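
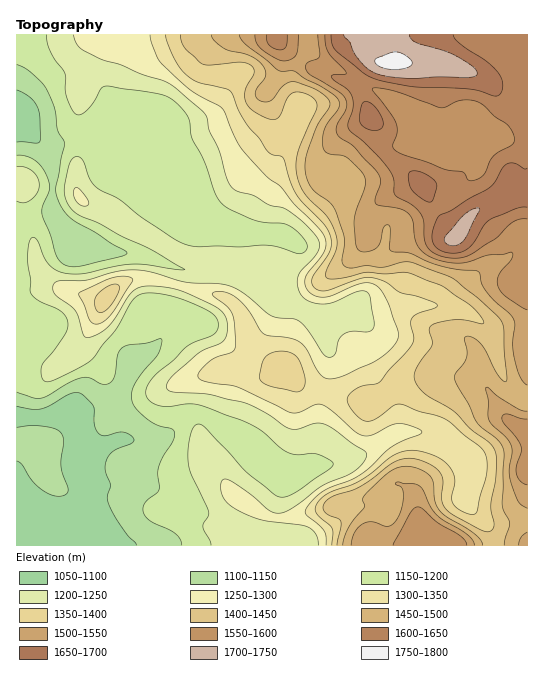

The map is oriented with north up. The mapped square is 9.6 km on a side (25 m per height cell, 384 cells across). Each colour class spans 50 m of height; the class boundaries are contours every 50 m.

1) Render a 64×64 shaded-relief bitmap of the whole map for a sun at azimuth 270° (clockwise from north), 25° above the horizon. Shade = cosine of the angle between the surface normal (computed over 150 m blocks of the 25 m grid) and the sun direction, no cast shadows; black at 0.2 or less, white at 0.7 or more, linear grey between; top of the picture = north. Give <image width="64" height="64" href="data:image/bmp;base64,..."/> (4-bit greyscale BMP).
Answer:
<image width="64" height="64" href="data:image/bmp;base64,Qk12CAAAAAAAAHYAAAAoAAAAQAAAAEAAAAABAAQAAAAAAAAIAAATCwAAEwsAABAAAAAAAAAAAAAAABEREQAiIiIAMzMzAERERABVVVUAZmZmAHd3dwCIiIgAmZmZAKqqqgC7u7sAzMzMAN3d3QDu7u4A////AIiId3d3d3d4iIiJmamXZlZmd5z//rl3iZiIh0EAFqu6iIh3d3d3eIiIiJmZmYdmZnd3nO//yXaKqYdkIAA4u6qIiHd3d3eJmYiIiZmId3d3d3icze7JZYvKhSAAA3q7qYiId3d3eJmZiIiIiIiIiHd4ibzKq7l2i9thAAA3q7uZiIh3dmeJmZmId3iJmZmHVWir3tl4mHebylAAA2m8y5iIiHdmZ4mZiIh3iJmqmHU0V5vf64eIiIq5QAAVes3LqYiIdmZniIiIiIiJmqqXQzRnis3bmZmZiZhAACV6zdy5iZh2VWeIiIiJmYmZqXU0VWd4m7qqu7uYdkEAFGm97sqZh2VVeIiIiImZmZmYVEVmd3eImZq83bhlQgATaL7/3JmHVEZ4mYh4iZmZmYZEVmd3d3eImrzdyXVCESRovv/tmYZDRniZiHeJmZmYdUVmd3d3d3eJq83KdUMzRXm+/+2IhkNGeIiHeImaqphkRWd3d3d3d4maq7qGVFVWib3v7Yh1Q0Z4h3d4iZqql1VWd3eId2d3iZiJmYdmZniavN7ch2VDRoh3d4iImruWVWd3eIh2Z3ial2Z4iHd3iau8zcx3ZVRWiYdniIiIqoZWd3eJmXZneaqnVFeIeImru7vMuod2ZmeZl3eJmHeJhmd3iImpdVaJq6hURnd3iavMzLl2h3ZmeJmYeImYdniHd4iImZl1VoqqmGVGeIiJq7u7pkOHZUVoiYiImph2Z3iIiImZmXVGiamHZlZ4iImaqrp0RIh0M1eIh4m7qYZmd4iIiZmIdlWJmYdmZ4mZmZmap0RniIYyNomGaLu6mHd3d3iZmHd2RXiIh3d4mZmYiZqFNpp4h1M0eIZXm7upmIh3eJmId2VEV4iIeImZmZiImXNIu3eIdTNXdUWKu6qqmId3iJh3ZCJGiIiJmZmZmIiYY2rLd3iYZEVURXmqqqqpmHd5qYZTEUaIiImqqZmYiJhUfMt2eJmFQ0NFZ5mqqqqYd4mZhkIRR4iIiaqqmZiIl1Sdy2Z4mpdDM0VneJqqqZmZmIh2UxJXiHeJqqqpmImXRa3LZniaqWQiRWZniZmZmruWZmZTI2iId3iau6qZmYVGvct3d4qqljEkZ2Z4iIis7ZRFZlQ0eId3eKu7upmHZEjNy3d3iby4MAJXZmd3iK39gzRmZUV4h3eJq7upmHZVesy6d3eJvdtQAEZ2ZneJvexiJGZlVnd3eJqqqpiHd3ibu7p3eIq83HAAFXdneJq8yTE1Z3ZmZmeJqqmYiIiImru7qYiJmqvMkwADZ3iZqrqEEkZ3eIhkRXmrqYiIiJmru7qZiJq6maunAAJXiJmpl0IkZ3ebymISWKu5h4iJqqu7uYh4mqmHialQA2d3d3dlQ1Z3eK7rdCElm6mHiImqqrupiIiZhmZ5mXVFVURVZ2ZmeIdnrv2nUyR4h3iIiZmZq6iIiIdDRniIh2VEVmeHdniIhlaM7tuWRWZVaJmYh3eamImIdCJHiIiHdmeIiId2Z4h2VWnP/rl2d1Roqph1RGiImYhjEleIiIiJmZh2d3Znd3ZVZ77/65d3dnm8uWMSRmeJiGISV4iZmZmYZVZnd2d3dmZorf/9p1Z4m97acxE0RXiHUhNniaqpmHVFZnd3d3d3d3m9//24VXmr3tqFECQzV4dCJHmaqph2RFZnd3Z3d3d3is3/7LhVeazeypcxJENGdjI3mqmZhlRFZ3d3d3d3d3ib3e7buFV4rNy6qVIkQ0V1MlrLmHdkRFZ3d3d3eIiHeKzdzLu5ZWiry5iahTREVWUifNt1VVRFZ3d3d3iIiIiJvcy6mbuYeJu5ZoqoZlRWdSJ96lRFVVZ3d3d3iZiIiIrNy5iIq7qZqpdVaJmYZEV2IX3YQ0VmZ3d3d3iaqHiZm97Kh3ibu7uphkRWiaqFRXUhbdczVmZ3d3d3eKuoeJmb7sl2d5q7zLl1REVoq6dVZBFsxzRWZ3d3d3eJq5iJmZvuyHZomrzLqGRFVmebp1VUI4zHRFZ3d3d3d4mrqImZm97Jdniru6mGVEV3d5uoZlQ1nLhUZnd3d3d3iaupmamKzcp3ebu5h1VVVniHiqh3ZVebqGVnd3d3d3eJqqmaqXi925iJu5dlVWZneId4mIhmeaqYd3d3d3d3eJqqqqmZd5zcuZq6hlRFZnd3d3iJqneaqpd3d3d3d3eJqqqqqZh2e97Lu6l1MzVnd3d3eJqqeJu6l2Znd3d3d4mqqqqqmGVp3t3cuXQiNWd3Z3eImap4m7unZmZnd3d3iqqqu7qXVFi93d7aYhJXd3ZmeJmYiHibu6hlZmd3d3iaqqq8ypdDR6zd7+pAFHiHdlVomYd4eJu7qGVWZ3d3eauqmazbljJHm83/6TE2iId2VniZdmeImruYZVZ3d3eKu6mIm9yWMkebzd2mRGiId3dmeIdUZomaqpdmZ3d3eJq7mHeKzLhTWKvMqXZ4iId2Z3d3dTRWiZmZh3Z3iIiIm7qXZniryoZ6u6l3iqmHdmZmd2ZTNGaJmYiId3iIiIiruodmZ4vMp4u5iIrMuXZlZmZmVDNFZ4iZmIiIiIiIiau5h3ZmisynaJiavMyphlVWZlQzNFZ3iJmZmIiHd3iau7mIiIeby5Yzet3LuoiGVVZlQzRVZ3eImZmYiHd3eJq7qYiZmazLhBJs/rmIeIZVVVVERWZ3d4iZmZiHd3d5q7u5iamZrMtzEmz+uHd4dlVVVVVWZ3d3"/>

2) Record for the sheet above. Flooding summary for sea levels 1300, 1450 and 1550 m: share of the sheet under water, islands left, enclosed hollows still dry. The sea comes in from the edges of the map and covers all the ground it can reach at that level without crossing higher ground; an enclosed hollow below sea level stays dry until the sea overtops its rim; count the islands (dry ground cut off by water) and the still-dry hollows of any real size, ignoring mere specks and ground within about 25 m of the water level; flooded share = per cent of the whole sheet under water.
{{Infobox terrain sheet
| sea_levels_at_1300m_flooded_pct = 53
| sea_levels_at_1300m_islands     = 1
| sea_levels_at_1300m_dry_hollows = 0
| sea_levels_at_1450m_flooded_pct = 73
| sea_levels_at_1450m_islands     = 0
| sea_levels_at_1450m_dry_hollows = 0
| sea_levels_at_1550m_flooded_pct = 84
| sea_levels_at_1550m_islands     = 0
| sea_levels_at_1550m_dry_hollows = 0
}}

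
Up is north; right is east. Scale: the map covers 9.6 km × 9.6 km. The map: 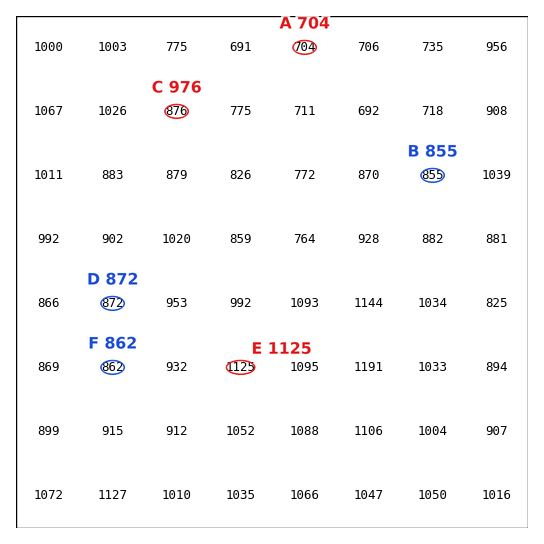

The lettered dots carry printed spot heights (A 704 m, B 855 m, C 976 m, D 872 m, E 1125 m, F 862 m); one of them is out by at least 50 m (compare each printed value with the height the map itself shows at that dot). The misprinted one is C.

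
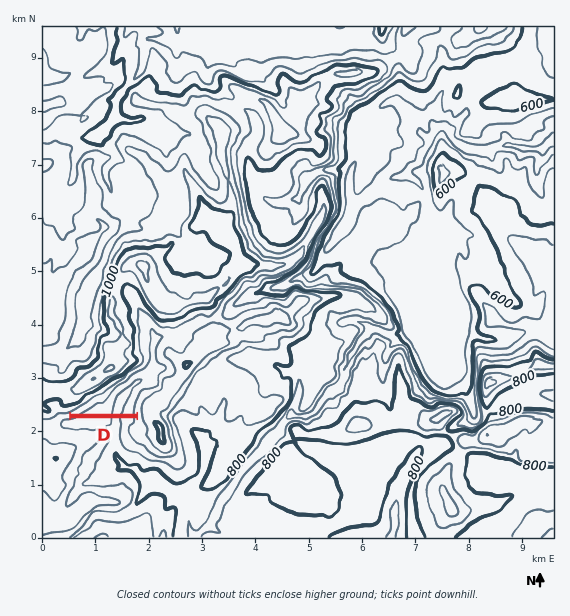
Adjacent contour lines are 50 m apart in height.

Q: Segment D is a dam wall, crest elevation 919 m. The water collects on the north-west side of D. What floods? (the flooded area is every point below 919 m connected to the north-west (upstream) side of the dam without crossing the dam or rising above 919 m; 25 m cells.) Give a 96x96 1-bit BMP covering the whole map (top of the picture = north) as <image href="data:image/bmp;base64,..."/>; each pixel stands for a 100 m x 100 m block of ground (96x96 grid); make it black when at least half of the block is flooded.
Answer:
<image width="96" height="96" href="data:image/bmp;base64,Qk2+BAAAAAAAAD4AAAAoAAAAYAAAAGAAAAABAAEAAAAAAIAEAAATCwAAEwsAAAIAAAAAAAAA////AAAAAAAAAAAAAAAAAAAAAAAAAAAAAAAAAAAAAAAAAAAAAAAAAAAAAAAAAAAAAAAAAAAAAAAAAAAAAAAAAAAAAAAAAAAAAAAAAAAAAAAAAAAAAAAAAAAAAAAAAAAAAAAAAAAAAAAAAAAAAAAAAAAAAAAAAAAAAAAAAAAAAAAAAAAAAAAAAAAAAAAAAAAAAAAAAAAAAAAAAAAAAAAAAAAAAAAAAAAAAAAAAAAAAAAAAAAAAAAAAAAAAAAAAAAAAAAAAAAAAAAAAAAAAAAAAAAAAAAAAAAAAAAAAAAAAAAAAAAAAAAAAAAAAAAAAAAAAAAAAAAAAAAAAAAAAAAAAAAAAAAAAAAAAAAAAAAAAAAAAAAAAAAAAAAAAAAB/8AAAAAAAAAAAAAA/8AAAAAAAAAAAAAAP8AAAAAAAAAAAAAAD+AAAAAAAAAAAAAAB/AAAAAAAAAAAAAAA/wAAAAAAAAAAAAAAPwAAAAAAAAAAAAAAH4AAAAAAAAAAAAAAD8AAAAAAAAAAAAAAB8AAAAAAAAAAAAAAAwAAAAAAAAAAAAAAAwAAAAAAAAAAAAAABwAAAAAAAAAAAAAAB4AAAAAAAAAAAAAAB+AAAAAAAAAAAAAAB8AAAAAAAAAAAAAABgAAAAAAAAAAAAAABAAAAAAAAAAAAAAAAAAAAAAAAAAAAAAAAAAAAAAAAAAAAAAAAAAAAAAAAAAAAAAAAAAAAAAAAAAAAAAAAAAAAAAAAAAAAAAAAAAAAAAAAAAAAAAAAAAAAAAAAAAAAAAAAAAAAAAAAAAAAAAAAAAAAAAAAAAAAAAAAAAAAAAAAAAAAAAAAAAAAAAAAAAAAAAAAAAAAAAAAAAAAAAAAAAAAAAAAAAAAAAAAAAAAAAAAAAAAAAAAAAAAAAAAAAAAAAAAAAAAAAAAAAAAAAAAAAAAAAAAAAAAAAAAAAAAAAAAAAAAAAAAAAAAAAAAAAAAAAAAAAAAAAAAAAAAAAAAAAAAAAAAAAAAAAAAAAAAAAAAAAAAAAAAAAAAAAAAAAAAAAAAAAAAAAAAAAAAAAAAAAAAAAAAAAAAAAAAAAAAAAAAAAAAAAAAAAAAAAAAAAAAAAAAAAAAAAAAAAAAAAAAAAAAAAAAAAAAAAAAAAAAAAAAAAAAAAAAAAAAAAAAAAAAAAAAAAAAAAAAAAAAAAAAAAAAAAAAAAAAAAAAAAAAAAAAAAAAAAAAAAAAAAAAAAAAAAAAAAAAAAAAAAAAAAAAAAAAAAAAAAAAAAAAAAAAAAAAAAAAAAAAAAAAAAAAAAAAAAAAAAAAAAAAAAAAAAAAAAAAAAAAAAAAAAAAAAAAAAAAAAAAAAAAAAAAAAAAAAAAAAAAAAAAAAAAAAAAAAAAAAAAAAAAAAAAAAAAAAAAAAAAAAAAAAAAAAAAAAAAAAAAAAAAAAAAAAAAAAAAAAAAAAAAAAAAAAAAAAAAAAAAAAAAAAAAAAAAAAAAAAAAAAAAAAAAAAAAAAAAAAAAAAAAAAAAAAAAAAAAAAAAAAAAAAAAAAAAAAAAAAAAAAAAAAAAA="/>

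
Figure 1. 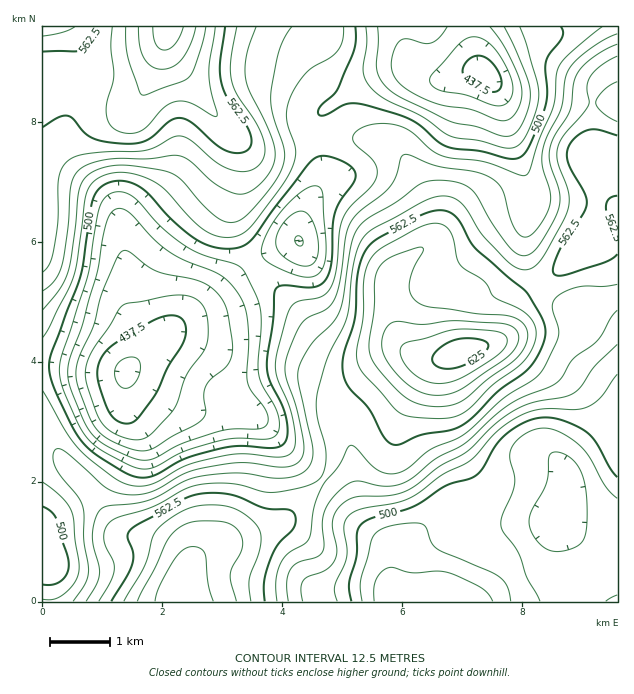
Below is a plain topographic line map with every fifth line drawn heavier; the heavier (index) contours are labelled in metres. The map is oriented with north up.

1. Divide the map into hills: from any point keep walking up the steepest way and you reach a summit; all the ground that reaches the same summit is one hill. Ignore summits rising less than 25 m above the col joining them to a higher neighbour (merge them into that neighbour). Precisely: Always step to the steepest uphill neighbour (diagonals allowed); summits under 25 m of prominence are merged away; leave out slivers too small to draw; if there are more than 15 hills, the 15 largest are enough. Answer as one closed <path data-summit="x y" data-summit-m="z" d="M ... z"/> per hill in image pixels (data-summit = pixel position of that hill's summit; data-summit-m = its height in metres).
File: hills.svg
<path data-summit="461 352" data-summit-m="632" d="M617 26l-214 0 3 26 6 15 6 6-8-3-15 0-18 6-33 19-26 22-2 24 6 25 0 12-19 36-5 15 0 11-36 17-18 12-30 29-30 20-21 18-35 34 0 5 12 9 45 24 14 4 33-2 10 2 17 7 40 42 30 23 15 14 16 25 32 27 0 32 2 12 6 8 218-1z"/><path data-summit="169 27" data-summit-m="619" d="M401 26l-358 0-1 338 85 8 36-36 21-18 30-20 30-29 18-12 27-13 7-2 2-2 0-11 5-15 19-36 0-12-6-25 2-24 26-22 33-19 18-6 15 0 7 2-7-11z"/><path data-summit="182 585" data-summit-m="607" d="M61 365l-19 1 0 153 6 4 4 21 0 21-4 11 1 26 350-1-5-7-2-12 0-32-32-27-16-25-15-14-30-23-40-42-17-7-43 0-14-4-45-24-13-12-30-1z"/>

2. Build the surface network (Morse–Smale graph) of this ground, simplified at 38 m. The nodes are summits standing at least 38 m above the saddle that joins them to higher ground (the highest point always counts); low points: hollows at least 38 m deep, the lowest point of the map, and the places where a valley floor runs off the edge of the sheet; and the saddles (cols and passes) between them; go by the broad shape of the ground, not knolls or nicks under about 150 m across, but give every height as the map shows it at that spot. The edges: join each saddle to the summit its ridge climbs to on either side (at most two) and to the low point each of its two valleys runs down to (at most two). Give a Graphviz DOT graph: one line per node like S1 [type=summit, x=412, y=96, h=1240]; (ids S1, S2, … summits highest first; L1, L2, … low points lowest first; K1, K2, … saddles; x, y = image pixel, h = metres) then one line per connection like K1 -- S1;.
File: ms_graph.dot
graph terrain {
  S1 [type=summit, x=461, y=352, h=632];
  S2 [type=summit, x=167, y=28, h=619];
  S3 [type=summit, x=181, y=586, h=607];
  L1 [type=low, x=127, y=372, h=422];
  L2 [type=low, x=485, y=75, h=431];
  L3 [type=low, x=407, y=601, h=463];
  K1 [type=saddle, x=539, y=285, h=559];
  K2 [type=saddle, x=323, y=480, h=550];
  K3 [type=saddle, x=317, y=141, h=503];
  K1 -- S1;
  K1 -- L2;
  K1 -- L3;
  K2 -- S1;
  K2 -- S3;
  K2 -- L1;
  K2 -- L3;
  K3 -- S1;
  K3 -- S2;
  K3 -- L1;
  K3 -- L2;
}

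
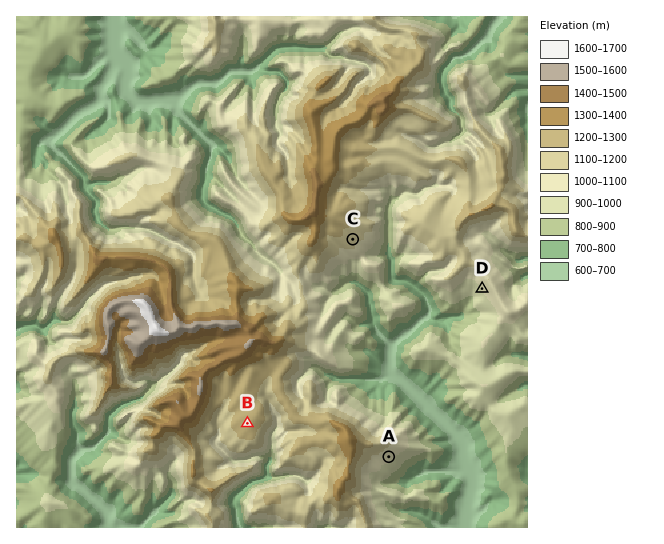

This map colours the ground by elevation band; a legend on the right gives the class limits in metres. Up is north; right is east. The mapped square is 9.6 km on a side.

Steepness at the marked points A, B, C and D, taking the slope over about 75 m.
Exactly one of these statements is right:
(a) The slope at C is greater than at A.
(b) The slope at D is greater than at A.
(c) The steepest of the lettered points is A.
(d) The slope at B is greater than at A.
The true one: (b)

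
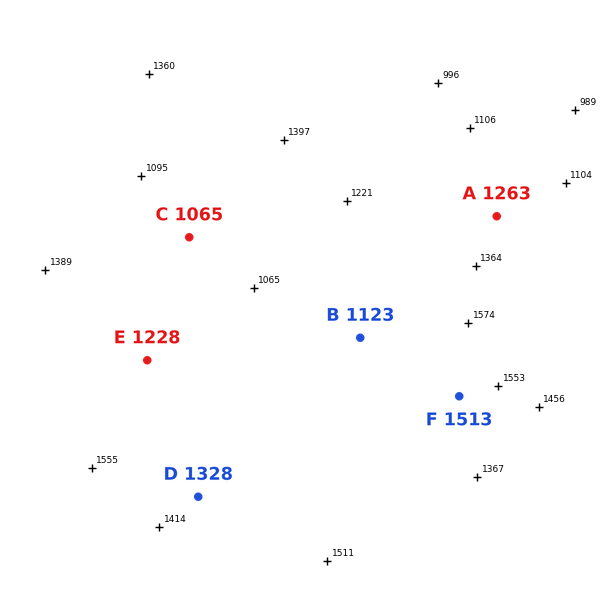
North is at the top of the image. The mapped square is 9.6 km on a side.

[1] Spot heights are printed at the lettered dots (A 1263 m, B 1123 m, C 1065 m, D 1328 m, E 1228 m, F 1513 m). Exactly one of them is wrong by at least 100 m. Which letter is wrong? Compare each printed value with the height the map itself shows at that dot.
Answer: B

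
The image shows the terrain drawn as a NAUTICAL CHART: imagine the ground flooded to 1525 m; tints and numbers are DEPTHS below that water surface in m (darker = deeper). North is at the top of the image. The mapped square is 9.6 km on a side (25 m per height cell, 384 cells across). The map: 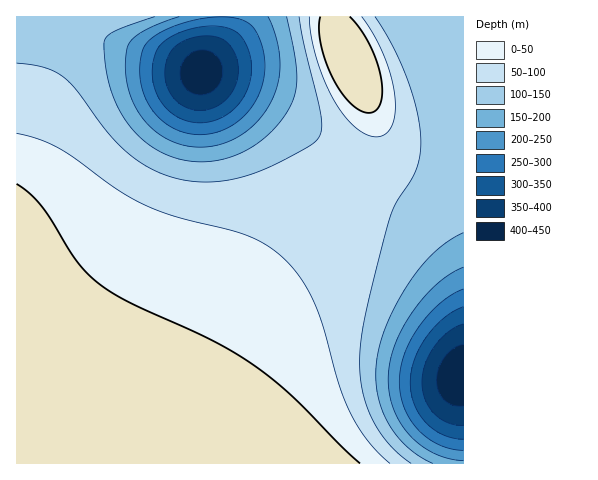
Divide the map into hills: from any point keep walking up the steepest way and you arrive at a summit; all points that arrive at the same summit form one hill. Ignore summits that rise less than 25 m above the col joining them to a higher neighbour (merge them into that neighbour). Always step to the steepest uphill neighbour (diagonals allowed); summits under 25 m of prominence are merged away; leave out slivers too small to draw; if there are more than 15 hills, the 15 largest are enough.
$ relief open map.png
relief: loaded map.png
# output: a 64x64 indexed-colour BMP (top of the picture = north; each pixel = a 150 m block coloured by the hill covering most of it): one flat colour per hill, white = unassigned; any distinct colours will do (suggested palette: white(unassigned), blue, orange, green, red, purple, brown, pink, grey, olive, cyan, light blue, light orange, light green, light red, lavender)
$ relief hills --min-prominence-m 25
<image width="64" height="64" href="data:image/bmp;base64,Qk12CAAAAAAAAHYAAAAoAAAAQAAAAEAAAAABAAQAAAAAAAAIAAATCwAAEwsAABAAAAAAAAAA////ALR3HwAOf/8ALKAsACgn1gC9Z5QAS1aMAMJ34wB/f38AIr28AM++FwDox64AeLv/AIrfmACWmP8A1bDFABERERERERERERERERERERERERERERERERERERERERERERERERERERERERERERERERERERERERERERERERERERERERERERERERERERERERERERERERERERERERERERERERERERERERERERERERERERERERERERERERERERERERERERERERERERERERERERERERERERERERERERERERERERERERERERERERERERERERERERERERERERERERERERERERERERERERERERERERERERERERERERERERERERERERERERERERERERERERERERERERERERERERERERERERERERERERERERERERERERERERERERERERERERERERERERERERERERERERERERERERERERERERERERERERERERERERERERERERERERERERERERERERERERERERERERERERERERERERERERERERERERERERERERERERERERERERERERERERERERERERERERERERERERERERERERERERERERERERERERERERERERERERERERERERERERERERERERERERERERERERERERERERERERERERERERERERERERERERERERERERERERERERERERERERERERERERERERERERERERERERERERERERERERERERERERERERERERERERERERERERERERERERERERERERERERERERERERERERERERERERERERERERERERERERERERERERERERERERERERERERERERERERERERERERERERERERERERERERERERERERERERERERERERERERERERERERERERERERERERERERERERERERERERERERERERERERERERERERERERERERERERERERERERERERERERERERERERERERERERERERERERERERERERERERERERERERERERERERERERERERERERERERERERERERERERERERERERERERERERERERERERERERERERERERERERERERERERERERERERERERERERERERERERERERERERERERERERERERERERERERERERERERERERERERERERERERERERERERERERERERERERERERERERERERERERERERERERERERERERERERERERERERERERERERERERERERERERERERERERIREREREREREREREREREREREREREREREREREREREREREhEREREREREREREREREREREREREREREREREREREREREiEREREREREREREREREREREREREREREREREREREREREiIRERERERERERERERERERERERERERERERERERERERESIhERERERERERERERERERERERERERERERERERERERESIiERERERERERERERERERERERERERERERERERERERESIiIREREREREREREREREREREREREREREREREREREREiIiIhEREREREREREREREREREREREREREREREREREREiIiIiERERERERERERERERERERERERERERERERERERIiIiIiIRERERERERERERERERERERERERERERERERESIiIiIiIhERERERERERERERERERERERERERERERERESIiIiIiIiEREREREREREREREREREREREREREREREREiIiIiIiIiIREREREREREREREREREREREREREREREREiIiIiIiIiIhEREREREREREREREREREREREREREREREiIiIiIiIiIiEREREREREREREREREREREREREREREREiIiIiIiIiIiIREREREREREREREREREREREREREREREiIiIiIiIiIiIhEREREREREREREREREREREREREREREiIiIiIiIiIiIiEREREREREREREREREREREREREREREiIiIiIiIiIiIiIRERERERERERERERERERERERERERIiIiIiIiIiIiIiIhERERERERERERERERERERERERERIiIiIiIiIiIiIiIiERERERERERERERERERERERERERIiIiIiIiIiIiIiIiIRERERERERERERERERERERERESIiIiIiIiIiIiIiIiIhERERERERERERERERERERERESIiIiIiIiIiIiIiIiIiEREREREREREREREREREREREiIiIiIiIiIiIiIiIiIiIRERERERERERERERERERERIiIiIiIiIiIiIiIiIiIiIhERERERERERERERERERESIiIiIiIiIiIiIiIiIiIiIiERERERERERERERERERIiIiIiIiIiIiIiIiIiIiIiIiIRERERERERERERERESIiIiIiIiIiIiIiIiIiIiIiIiIhERERERERERERERIiIiIiIiIiIiIiIiIiIiIiIiIiIiEREREREREREREiIiIiIiIiIiIiIiIiIiIiIiIiIiIiIRERERERERESIiIiIiIiIiIiIiIiIiIiIiIiIiIiIiIhERERERERIiIiIiIiIiIiIiIiIiIiIiIiIiIiIiIiIiEREREREiIiIiIiIiIiIiIiIiIiIiIiIiIiIiIiIiIiIRERERIiIiIiIiIiIiIiIiIiIiIiIiIiIiIiIiIiIiIhERERIiIiIiIiIiIiIiIiIiIiIiIiIiIiIiIiIiIiIi"/>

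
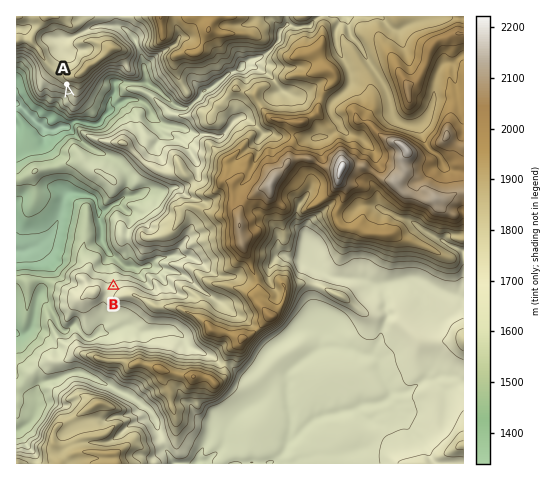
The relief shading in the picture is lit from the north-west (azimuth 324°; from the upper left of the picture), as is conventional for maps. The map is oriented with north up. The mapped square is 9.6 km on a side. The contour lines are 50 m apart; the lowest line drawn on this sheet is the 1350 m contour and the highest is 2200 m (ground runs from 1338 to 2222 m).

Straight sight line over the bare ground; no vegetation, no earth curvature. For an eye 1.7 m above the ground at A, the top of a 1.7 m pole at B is visible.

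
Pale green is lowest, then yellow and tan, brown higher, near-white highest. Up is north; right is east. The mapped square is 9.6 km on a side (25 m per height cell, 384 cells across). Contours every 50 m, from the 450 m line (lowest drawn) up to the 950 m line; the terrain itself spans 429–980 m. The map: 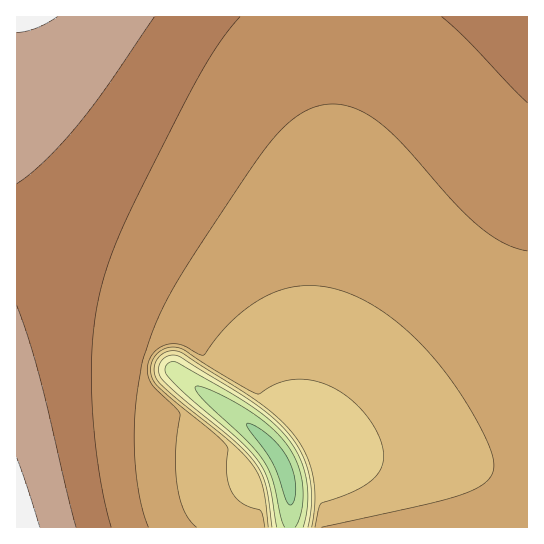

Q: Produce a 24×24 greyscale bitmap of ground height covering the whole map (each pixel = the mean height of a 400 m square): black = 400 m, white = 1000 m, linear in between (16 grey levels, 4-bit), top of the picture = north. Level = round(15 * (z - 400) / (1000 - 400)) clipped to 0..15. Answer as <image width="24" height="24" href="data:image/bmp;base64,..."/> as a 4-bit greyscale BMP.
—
<image width="24" height="24" href="data:image/bmp;base64,Qk2WAQAAAAAAAHYAAAAoAAAAGAAAABgAAAABAAQAAAAAACABAAATCwAAEwsAABAAAAAAAAAAAAAAABEREQAiIiIAMzMzAERERABVVVUAZmZmAHd3dwCIiIgAmZmZAKqqqgC7u7sAzMzMAN3d3QDu7u4A////AO3cuqmYhzSJmZmZme3MuqmIdiN4iImZme3MupmIdRR3eIiJmd3LupmIYhV3eIiJmd3LupmGMUd3eIiJmd3LuphSJXd3iIiZmdzLupUzZ3d4iIiZmdzLunRYiIiIiImZmdzLupiZiIiIiJmZmczLuqqZmIiIiZmZmczLu6qZmZmZmZmZqszLu6qpmZmZmZmqqszMu7qqmZmZmZqqqszMu7qqqZmZmaqqqszMu7uqqpmZmqqqqszMy7uqqqqqqqqqqtzMy7u6qqqqqqqqq93MzLu6qqqqqqqqu93czLu7qqqqqqqru93czMu7qqqqqqq7u93dzMu7uqqqqqu7u93d3My7u6qqqru7u+3d3MzLu7qqq7u7vO7t3czLu7u7u7u7zA=="/>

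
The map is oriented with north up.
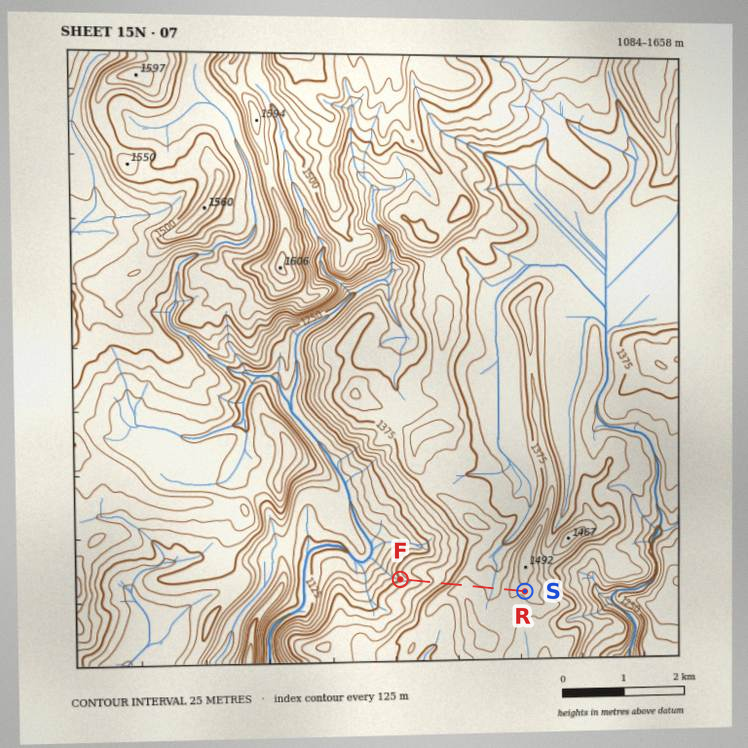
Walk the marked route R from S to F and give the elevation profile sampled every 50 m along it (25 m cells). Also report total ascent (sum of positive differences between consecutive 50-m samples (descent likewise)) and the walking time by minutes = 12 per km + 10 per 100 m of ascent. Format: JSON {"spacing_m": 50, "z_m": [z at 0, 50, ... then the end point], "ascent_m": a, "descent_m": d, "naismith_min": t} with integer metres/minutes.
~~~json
{"spacing_m": 50, "z_m": [1458, 1457, 1458, 1458, 1456, 1450, 1441, 1432, 1424, 1417, 1412, 1413, 1418, 1423, 1426, 1427, 1429, 1433, 1436, 1438, 1439, 1438, 1430, 1416, 1397, 1379, 1363, 1351, 1341, 1332, 1325, 1318, 1311, 1303, 1295, 1288, 1282, 1278, 1272, 1264, 1255, 1253], "ascent_m": 28, "descent_m": 233, "naismith_min": 27}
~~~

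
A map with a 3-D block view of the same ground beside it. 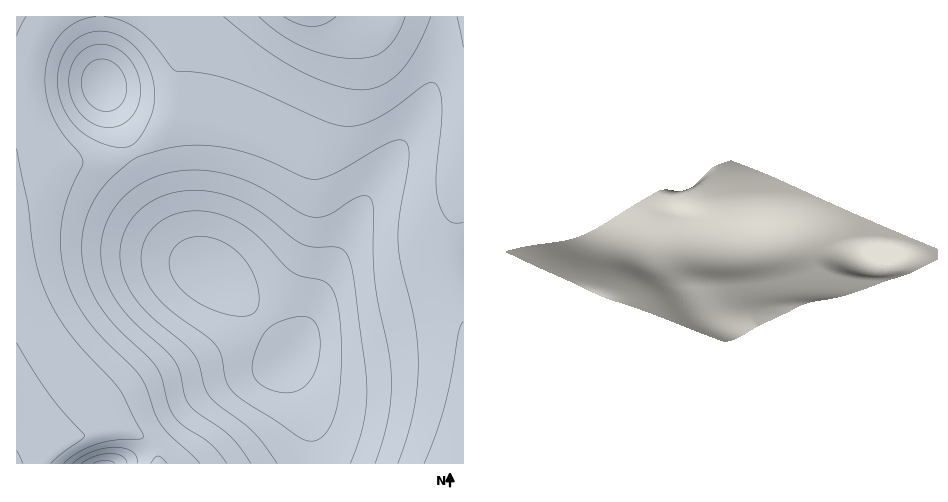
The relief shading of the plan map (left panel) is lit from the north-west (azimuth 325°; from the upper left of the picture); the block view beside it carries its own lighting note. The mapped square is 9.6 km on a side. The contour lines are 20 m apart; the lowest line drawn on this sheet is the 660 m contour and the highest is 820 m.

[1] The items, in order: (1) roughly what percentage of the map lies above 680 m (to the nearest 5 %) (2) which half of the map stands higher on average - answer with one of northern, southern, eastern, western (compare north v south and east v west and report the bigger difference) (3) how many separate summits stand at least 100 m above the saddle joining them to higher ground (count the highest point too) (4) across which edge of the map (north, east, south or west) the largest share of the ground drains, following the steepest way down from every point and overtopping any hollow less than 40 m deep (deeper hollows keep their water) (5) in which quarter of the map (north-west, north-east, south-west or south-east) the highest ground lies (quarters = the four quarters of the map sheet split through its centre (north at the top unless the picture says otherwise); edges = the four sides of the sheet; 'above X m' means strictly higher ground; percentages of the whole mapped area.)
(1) About 85 % of the map lies above 680 m.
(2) The northern half stands higher on average than the southern half.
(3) There is 1 summit with 100 m or more of prominence.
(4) The largest share of the runoff leaves by the southern edge.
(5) The highest point lies in the north-east quarter of the map.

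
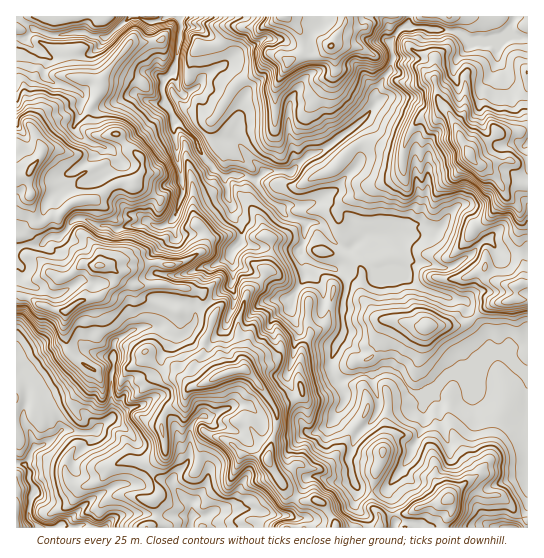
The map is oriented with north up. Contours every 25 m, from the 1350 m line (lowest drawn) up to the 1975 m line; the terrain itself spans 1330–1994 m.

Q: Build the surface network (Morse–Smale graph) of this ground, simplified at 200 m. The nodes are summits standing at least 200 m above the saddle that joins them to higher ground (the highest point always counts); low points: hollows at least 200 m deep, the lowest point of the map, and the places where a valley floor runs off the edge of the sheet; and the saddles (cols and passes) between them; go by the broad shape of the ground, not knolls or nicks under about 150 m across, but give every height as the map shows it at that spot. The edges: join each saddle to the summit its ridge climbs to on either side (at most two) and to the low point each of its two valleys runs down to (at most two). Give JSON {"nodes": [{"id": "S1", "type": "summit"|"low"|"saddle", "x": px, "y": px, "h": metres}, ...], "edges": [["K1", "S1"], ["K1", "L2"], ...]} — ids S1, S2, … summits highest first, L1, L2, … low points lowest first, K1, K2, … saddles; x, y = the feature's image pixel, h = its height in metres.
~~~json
{"nodes": [
{"id": "S1", "type": "summit", "x": 470, "y": 155, "h": 1994},
{"id": "S2", "type": "summit", "x": 243, "y": 370, "h": 1944},
{"id": "S3", "type": "summit", "x": 330, "y": 46, "h": 1878},
{"id": "L1", "type": "low", "x": 179, "y": 18, "h": 1330},
{"id": "L2", "type": "low", "x": 38, "y": 526, "h": 1344},
{"id": "K1", "type": "saddle", "x": 205, "y": 306, "h": 1743},
{"id": "K2", "type": "saddle", "x": 410, "y": 17, "h": 1630},
{"id": "K3", "type": "saddle", "x": 363, "y": 374, "h": 1524}],
"edges": [["K1", "S2"], ["K1", "L1"], ["K1", "L2"], ["K2", "S1"], ["K2", "S3"], ["K2", "L1"], ["K3", "S1"], ["K3", "S2"], ["K3", "L1"]]}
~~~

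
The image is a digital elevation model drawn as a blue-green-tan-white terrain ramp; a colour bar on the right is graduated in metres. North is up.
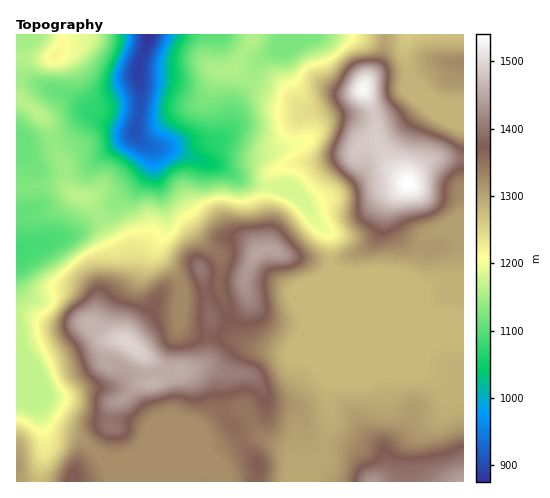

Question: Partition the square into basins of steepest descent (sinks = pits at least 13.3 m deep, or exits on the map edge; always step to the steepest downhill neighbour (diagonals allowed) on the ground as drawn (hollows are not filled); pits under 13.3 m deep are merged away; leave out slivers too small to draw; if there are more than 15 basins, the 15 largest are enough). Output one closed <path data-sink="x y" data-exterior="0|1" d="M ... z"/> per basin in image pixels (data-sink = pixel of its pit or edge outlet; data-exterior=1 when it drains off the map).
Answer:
<path data-sink="148 35" data-exterior="1" d="M252 34l-236 1 0 64 17 10 15 14 8 29 9 16 3 21 6 5 13 4 6 7 25 47-3 28-13 17-7 21-4 5-35 3-29-12-11 1 1 167 447-1 0-322-3-1-23 0-7 2-13 9-11 14-15-15-16-25-1-26-12-28-10 6-16 3-17 10-15 3-17-15-25-8-28-18-2-2 16-23 4-7z"/><path data-sink="17 248" data-exterior="1" d="M60 186l-44 1 0 126 11 1 29 12 20-3 13 1 6-6 7-21 13-17 3-28-25-47-6-7z"/><path data-sink="407 35" data-exterior="1" d="M463 34l-77 0-4 24-18 28 0 6 8 14 3 11 1 26 16 25 15 15 10-13 14-10 7-2 26 0z"/><path data-sink="279 35" data-exterior="1" d="M385 34l-132 0-4 11-16 23 12 10 18 10 25 8 14 14 11 0 24-12 21-6 6-4 2-7 12-14 4-9z"/><path data-sink="17 154" data-exterior="1" d="M18 99l-2 1 0 86 44 0 8 3-3-21-9-16-8-29-9-10z"/>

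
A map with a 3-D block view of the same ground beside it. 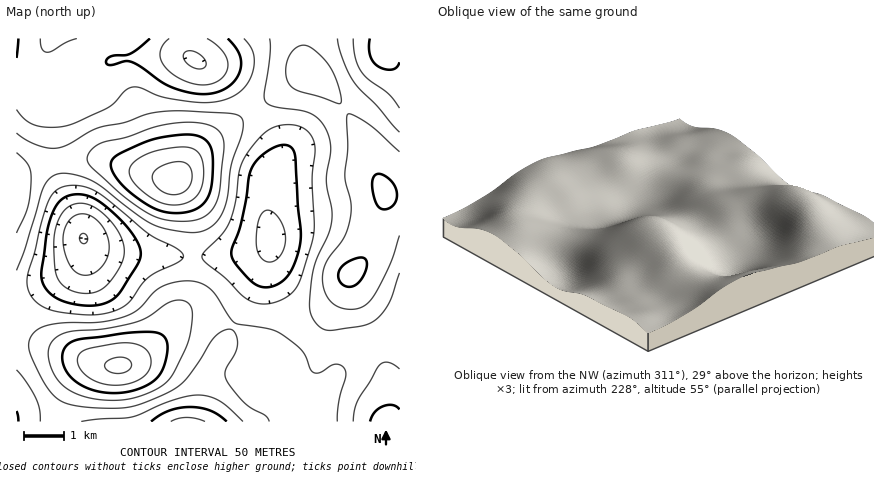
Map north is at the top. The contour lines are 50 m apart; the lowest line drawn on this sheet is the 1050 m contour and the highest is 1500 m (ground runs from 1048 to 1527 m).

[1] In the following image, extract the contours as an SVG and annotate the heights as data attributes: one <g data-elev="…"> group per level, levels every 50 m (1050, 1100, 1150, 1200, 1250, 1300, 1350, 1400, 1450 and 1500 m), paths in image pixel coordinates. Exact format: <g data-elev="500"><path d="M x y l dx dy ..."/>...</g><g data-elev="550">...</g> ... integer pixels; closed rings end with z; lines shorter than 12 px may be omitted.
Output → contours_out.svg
<g data-elev="1050"><path d="M84 244l-4-2-1-4 1-3 4-2 2 2 2 4-2 3z"/></g><g data-elev="1100"><path d="M80 275l-6-5-6-8-4-12-1-12 2-10 5-8 6-5 8-1 10 3 8 9 5 10 2 12-3 12-7 10-9 5z"/><path d="M196 69l-6-3-5-6-2-4 3-4 4-1 4 1 11 8 1 4-1 2-3 3z"/></g><g data-elev="1150"><path d="M171 422l7-4 8-1 10 1 9 4"/><path d="M78 293l-12-5-8-10-3-10-1-26 2-16 6-13 9-7 11-3 14 5 15 14 10 16 3 14-1 8-4 8-13 18-12 7z"/><path d="M266 262l-4-4-4-4-2-14 4-22 4-6 4-2 6 3 6 7 4 10 2 10-2 8-4 9-6 4z"/><path d="M207 38l9 6 8 8 3 8 1 6-2 8-6 6-8 4-8 1-12-1-10-5-10-6-8-7-4-8 0-6 3-8 6-6"/></g><g data-elev="1200"><path d="M151 422l19-11 20-4 20 4 17 11"/><path d="M370 422l5-10 7-6 10-1 8 4"/><path d="M84 306l-18-4-12-6-9-8-4-12 6-42 5-21 10-13 6-4 8-2 8 1 8 3 20 14 20 22 7 10 2 8-3 12-22 32-14 8z"/><path d="M260 287l-10-6-13-15-5-8-1-8 10-26 5-24 3-24 3-9 6-9 10-8 10-4 8-1 6 4 3 7 3 50 3 26-1 14-6 20-8 12-12 8-8 1z"/><path d="M400 62l-4 5-4 3-8-1-8-4-4-5-2-6 0-16"/><path d="M18 38l-2 20"/><path d="M228 38l8 10 4 8 1 8-2 10-5 8-8 7-10 4-12 1-16-2-18-6-38-24-6-1-16 4-4-1 0-4 4-3 20-3 20-16"/></g><g data-elev="1250"><path d="M81 422l51-5 40-17 16-4 10-1 12 2 10 4 23 21"/><path d="M353 422l1-12 4-9 21-35 3-3 6-1 6 2 6 5"/><path d="M16 370l10 12 10 16 4 12 0 12"/><path d="M82 315l-25-3-14-6-11-8-5-14 1-12 20-71 8-11 14-5 14 1 14 6 50 41 29 15 6 8 0 2-4 4-23 10-8 6-17 22-9 8-18 6z"/><path d="M258 304l-8-3-8-5-16-18-21-16-3-6 20-22 7-12 6-20 5-34 9-18 11-13 10-8 12-4 14 0 6 3 6 4 5 6 2 8-3 32 2 46-1 14-12 40-7 12-7 6-9 5-10 3z"/><path d="M400 108l-11-14-21-15-7-7-6-14-2-20"/><path d="M40 38l2 10 2 4 4 0 4-1 14-9 11-4"/><path d="M244 38l6 8 4 8 0 10-2 10-4 8-6 8-8 5-10 5-16 3-22-2-24-4-22-9-8-1-6 3-12 13-8 5-34 16-16 3-14 0-10-3-8-6-8-8"/></g><g data-elev="1300"><path d="M337 422l2-22 7-24-2-9-4-2-6-1-14 8-7 0-3-4-6-14-10-11-20-13-40-7-21-31-7-6-8-4-18-1-18 5-8 6-16 18-14 7-24 5-34 1-18 2-12 5-6 10-1 10 6 14 11 22 12 13 8 4 12 3 42 2 22-5 35-15 13-14 24-37 10-6 8-1 4 6 1 10-2 8-9 16-1 4 1 6 18 22 7 6 14 8 4 6"/><path d="M16 270l9-22 18-60 7-9 8-5 16 1 18 6 48 36 18 9 14 4 20 3 8-1 10-4 9-10 6-12 6-40 10-30 2-12-3-8-9-2-51-3-22 1-14 3-20 7-26 6-30 17-14 3-8 0-12-4-18-11"/><path d="M400 132l-47-52-10-20-6-22"/><path d="M270 38l0 18-6 38 1 8 9 4 28 5 12 4 10 11 6 16 0 12-4 26 6 29 0 11-3 12-12 26-4 14-4 32 4 14 7 9 8 3 32-4 11-4 9-6 8-12 12-31"/></g><g data-elev="1350"><path d="M99 400l19 0 18-3 20-7 12-10 8-12 13-30 3-24 0-6-4-5-6-3-8 1-8 3-18 13-12 5-32 7-34 3-10 3-6 5-5 8-1 8 3 12 6 12 7 7 10 5 12 5z"/><path d="M16 233l12-27 3-28-3-13-12-12"/><path d="M170 220l16 1 14-2 9-5 6-9 5-15 4-42-1-10-5-8-8-5-12-2-28 1-18 4-26 9-22 5-12 8-5 6 2 8 27 26 32 23 10 5z"/><path d="M400 152l-32-28-14-9-6-1 0 36-3 26 6 24 0 12-6 24-17 22-5 12 0 18 3 8 5 6 9 5 10 2 10-1 8-6 8-10 12-22 12-35"/><path d="M338 104l2-1 1-1-1-12-6-15-6-12-10-10-10-7-6-1-6 3-6 7-4 11 0 10 4 9 8 6z"/></g><g data-elev="1400"><path d="M104 392l14 1 14-2 14-5 10-7 6-9 5-14 0-12-3-8-4-2-6-2-24 1-50 6-12 6-5 5-1 8 2 8 5 8 7 7 8 5z"/><path d="M346 286l8 0 8-8 5-12 0-4-3-4-4 0-8 2-7 4-5 4-2 6 1 6 3 4z"/><path d="M168 212l14 1 12-3 9-6 6-8 3-16 0-26-4-11-8-6-16-2-30 4-32 13-7 4-3 5-1 5 3 8 13 16 23 16z"/><path d="M381 208l5 1 6-3 4-6 1-6-2-8-4-6-6-4-7-2-4 3-2 9 4 16z"/></g><g data-elev="1450"><path d="M106 384l20 0 10-3 8-5 4-5 3-7 0-6-3-7-10-6-14-2-32 5-10 4-4 4-1 4 4 10 11 10z"/><path d="M168 204l10 1 10-3 7-4 5-8 3-12 0-14-3-10-6-5-14-2-26 4-15 7-9 10 0 8 8 12 16 11z"/></g><g data-elev="1500"><path d="M117 374l7-2 6-4 1-4-2-4-5-3-6 0-8 2-4 3-1 4 1 4 6 2z"/><path d="M171 194l12-2 7-8 2-6-1-8-2-4-4-3-9-1-10 2-8 4-5 6-1 6 4 6 6 6z"/></g>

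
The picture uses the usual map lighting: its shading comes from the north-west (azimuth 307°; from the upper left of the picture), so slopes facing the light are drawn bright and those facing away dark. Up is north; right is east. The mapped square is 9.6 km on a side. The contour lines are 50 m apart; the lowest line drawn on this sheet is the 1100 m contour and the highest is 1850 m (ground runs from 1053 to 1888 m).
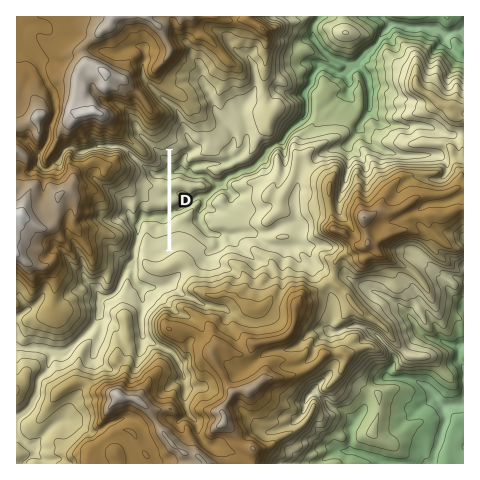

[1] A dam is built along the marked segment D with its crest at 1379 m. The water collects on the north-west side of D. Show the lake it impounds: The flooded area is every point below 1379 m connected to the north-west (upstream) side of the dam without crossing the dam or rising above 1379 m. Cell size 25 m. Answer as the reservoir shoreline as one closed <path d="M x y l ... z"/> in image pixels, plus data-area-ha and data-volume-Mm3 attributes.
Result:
<path d="M161 151l-4 1 1 8-3 4-9 0-14-9 9 12 2 8-5 8 2 10-5 11-2 1-4-5-4 0-3 13 0 3 10 14 1 5-5 13 0 8-7 4 0 5-6 20-5 6-7 0-5-5-3 0-2 1-1 34-13 18-5 5-11 6-9 0-8-3-7 1 7 3 6 6 9 0 1 1 4-1 4-3 8-12 17-12 3 0 1 5 2 1 7-16-1-9 12-14 3-1 5 1 11 11 2 8 1 2 6-10 6-6 1-4 6-6 14-6-1-6-19 0-9-4-4-5-1-6 1-9 4-6 8 6 6 0 9-5 0-98-7-2z" data-area-ha="280" data-volume-Mm3="97.79"/>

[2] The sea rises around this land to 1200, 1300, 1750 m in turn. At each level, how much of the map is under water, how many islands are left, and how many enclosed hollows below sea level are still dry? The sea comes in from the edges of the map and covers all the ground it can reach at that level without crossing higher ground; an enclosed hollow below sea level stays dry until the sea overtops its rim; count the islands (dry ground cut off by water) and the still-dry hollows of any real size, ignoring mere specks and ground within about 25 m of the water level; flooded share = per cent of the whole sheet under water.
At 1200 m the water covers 9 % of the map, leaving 0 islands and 0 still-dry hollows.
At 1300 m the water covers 18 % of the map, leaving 1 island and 0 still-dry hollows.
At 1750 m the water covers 93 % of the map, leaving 2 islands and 0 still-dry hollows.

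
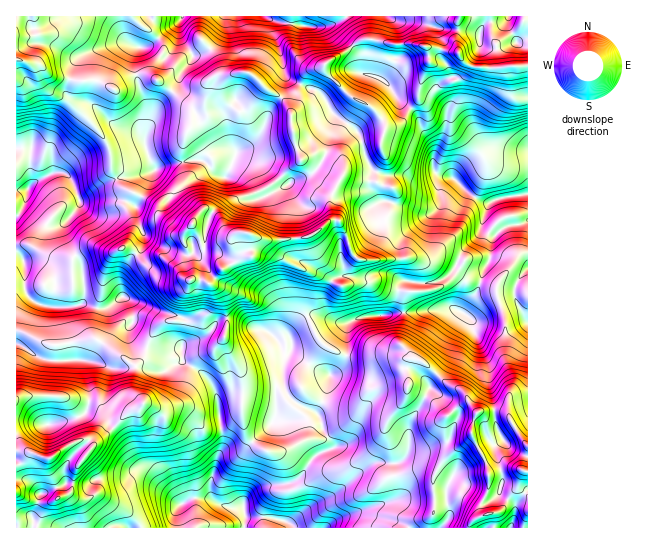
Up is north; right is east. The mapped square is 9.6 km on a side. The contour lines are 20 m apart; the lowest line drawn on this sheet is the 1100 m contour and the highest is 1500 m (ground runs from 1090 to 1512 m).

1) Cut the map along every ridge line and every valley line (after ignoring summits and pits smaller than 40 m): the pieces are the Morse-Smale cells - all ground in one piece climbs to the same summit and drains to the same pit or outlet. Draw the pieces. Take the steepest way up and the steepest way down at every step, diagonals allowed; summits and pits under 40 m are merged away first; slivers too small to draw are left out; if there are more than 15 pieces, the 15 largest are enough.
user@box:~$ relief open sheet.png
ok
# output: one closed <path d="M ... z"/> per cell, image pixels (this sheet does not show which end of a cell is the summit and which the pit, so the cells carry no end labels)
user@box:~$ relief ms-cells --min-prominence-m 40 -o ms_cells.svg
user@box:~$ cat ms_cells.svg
<path d="M301 84l-4 7 0 11-5 9-1 10 4 22 6 16-32 28-35 14-9 12-3 10-3-6-10-8-6 0-7 8-4 8-8 8 0 10 7 14 2 20-4 4-1 6-7 11-2 20-17 5-11 14-4 10 16 6 10 0 8-4 2 12 16 10 12 11 6 15 6 36 0 14-6 10-6 24 0 14 4 6-18-4-16 7-4 5 2 19 112 0-2-5-18-6-24 0-3-4 1-15 8-7 9-4 33-6 22-26 15-6-1-7-8-12-6-20 7-11 5-22 14-12 2-10-20-10-8-7-6-13-6-14 0-14 6-22-2-2-23-12-23-22 19 1 24-3 9-4 14-12 9-1 9 15 6 20 8 5 13 0 11-25 0-16 4-6 6-23-19-9 1-8-5-3-4-7-11-32-25-18-13-21z"/><path d="M229 75l-11 0-8 4-6 23-9 5-12-6-28-22-9-4-9 0 10 32-2 40 10 23-12 5-28 4-34 20-12-22-8-5-10 1-16 8-5 6 2-5-1-33-15 0 1 195 18 12 11 4 41 1 5-3 13-25 3-24 13-12 4 0 3 4 5 16-4 17 4 7 9 6 4 1 2-2 3-9 11-14 17-5 2-20 7-11 1-6 4-4-2-20-7-14 0-10 8-8 4-8 7-8 6 0 10 8 3 6 3-10 9-12 35-14 32-28-6-16-4-32-4-8-9-8-9-4-6-6-11 17-13 10-12-10-6-9 0-10z"/><path d="M391 355l-46 0-2 10-14 12-5 22-7 11 6 20 8 12 1 7-15 6-22 26-17 4-12 0-13 6-9 10 0 12 3 4 24 0 15 4 7 7 176 0 6-9 12-6 12-1 19-28 3 6 7 4 0-97-17 0-3 5-1 11-5-2-25 1-16-23-15-6-20-19-9-5-12 0z"/><path d="M149 348l-4 3-1 7-8 8-3 17 2 10 9 10-5 5-10 4-11 11-8-2-7-12-8-6-34-7-36 0-9 3 1 129 161 0-1-19 4-5 16-7 16 2-2-4 0-14 6-24 6-10 0-14-7-40-5-11-12-11-16-10-2-12-8 4-10 0z"/><path d="M381 173l-5 1 0 7 7 4 8 2 4 3 0 4-10 25 0 16-11 25-13 0-8-5-6-20-9-15-9 1-14 12-9 4-41 4 8 10 13 10 23 12 2 2-6 22 0 14 12 27 12 10 17 7 1-28 2-4 17-7 35-3 3-2-1-9 3-10 23-1 13-4 13-12 11 5 29 7 3 8 16-2 13 28 1-126-18 1-25 7-15-8-19-18-16-2-6 4-14 1-10-5-18 1z"/><path d="M22 60l-6 1 0 86 15 2 0 36 20-12 10-1 8 5 12 22 34-20 28-4 12-5-10-23 2-40-12-32-24 13-14-8-20 1-22-4-4-1-10-11-11-1z"/><path d="M431 47l-4 0 2 15-9 23-1 14-8 10 5 5 5 15 12 16 2 26 7 5 12 3 16 16 15 8 25-7 17-1 1-96-10 0-5-4-2-28-38 0-8-4-8-11z"/><path d="M345 16l-222 0 0 15 6 12 10 4-4 7 1 20 10 1 9 4 38 28 11-5 4-11 0-10 6-5 33-4 22 19 9 4 9 8 4 12 6-13 0-11 3-6-10-5-6-7-4-23-7-16-1-13 34 6 20 0 16-7z"/><path d="M497 295l-15 5-13 16-18-8-46 4-5 31 13 16 9 2 24 22 15 6 16 23 25-1 5 2 1-14 5-17-8-21 0-40z"/><path d="M125 297l-4 0-13 12-3 24-13 25-5 3-41-1-11-4-18-12-1 54 9-2 36 0 34 7 8 6 5 10 5 4 5 0 11-11 10-4 5-5-9-10-2-10 3-17 8-8 3-9-12-6-6-9 4-17-4-14z"/><path d="M122 16l-87 0 0 18-10 3-9 0 0 22 14 5 8 0 17 13 22 4 20-1 17 8 7-7 15-7-1-20 4-7-9-3-5-5-2-8z"/><path d="M353 47l-32 21-12 3-5 4-3 10 18 7 13 21 25 18 11 32 4 7 5 2 7-13-3-18 4-14 14-3 12-15-16-14-4-8-8-7-23-9 0-16z"/><path d="M527 16l-66 0-4 6 2 8-3 7 4 20 5 6 8 4 28 1 26-3z"/><path d="M459 16l-113 0-14 9 19 20 10-5 10-1 20 5 24 0 16 3 27 6-2-16 3-7-2-8z"/><path d="M371 39l-10 1-9 6 8 9 0 16 23 9 12 16 16 12 8-9 1-14 9-23-1-13-13-5-24 0z"/>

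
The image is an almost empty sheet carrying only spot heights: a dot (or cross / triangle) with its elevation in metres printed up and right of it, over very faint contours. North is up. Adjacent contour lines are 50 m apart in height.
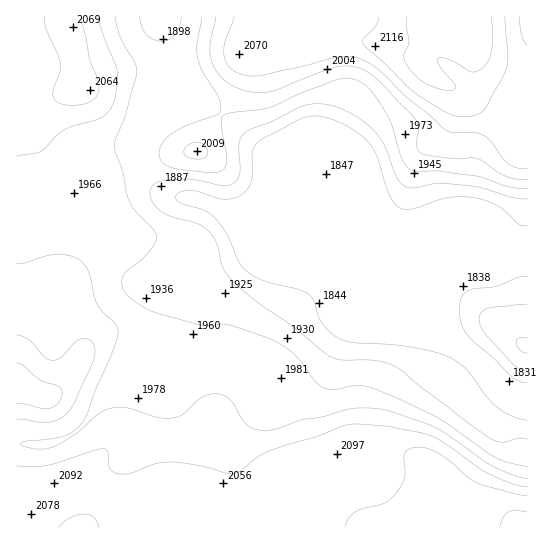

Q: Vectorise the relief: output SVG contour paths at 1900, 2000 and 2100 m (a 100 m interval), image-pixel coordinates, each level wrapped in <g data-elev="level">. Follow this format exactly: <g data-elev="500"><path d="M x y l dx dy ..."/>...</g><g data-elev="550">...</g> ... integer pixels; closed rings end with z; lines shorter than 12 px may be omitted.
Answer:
<g data-elev="1900"><path d="M527 439l-9-1-16 4-11-3-70-52-20-17-9-5-19-5-34 0-12-5-36-30-38-26-22-20-8-12-7-26-9-11-10-7-24-6-11-5-9-9-3-10 1-6 4-4 12-3 26 0 30 6 10-2 4-4 3-6-1-29 2-7 4-5 7-4 22-9 25-13 19-3 13 2 14 4 14 8 12 10 13 17 13 33 4 5 5 4 8 1 21-4 15 0 28 3 35 11 14 1"/><path d="M527 305l-9 0-31 3-6 5-2 6 2 7 3 7 26 28 9 8 8 2"/><path d="M182 17l-3 10-5 9-5 4-7 1-9-2-7-5-4-7-2-10"/></g><g data-elev="2000"><path d="M527 478l-14-3-22-10-57-38-45-16-18-3-20 1-28 8-22 3-26 9-14 1-8-1-6-4-5-6-12-19-6-5-7-1-8 1-7 2-19 17-10 4-16-1-31-9-16 0-12 6-19 17-23 15-8 3-7 0-9 0-9-3-3-3 3-1 30-3 12-3 8-4 9-9 5-8 8-25 16-35 6-16 1-8-3-8-17-17-4-9-6-26-3-6-6-5-10-5-14 0-12 2-18 6-8 0"/><path d="M190 158l8 1 7-1 3-4-2-7-7-4-10 2-4 4-1 4 1 2z"/><path d="M17 156l24-5 23-21 9-4 26-7 7-5 5-5 5-15 1-21-16-43-3-13"/><path d="M216 17l-6 26 1 16 3 8 5 8 15 11 17 6 16 0 11-3 55-21 13-2 12 2 9 4 10 7 38 39 4 9-3 19 5 7 6 2 26 4 24-1 29 18 11 3 10 1"/></g><g data-elev="2100"><path d="M99 527l-5-9-4-3-5-1-15 4-11 9"/><path d="M527 496l-13-3-36-10-9-5-18-16-14-9-11-5-12 0-6 2-4 4 0 24-3 8-6 8-12 10-20 4-8 4-7 7-3 8"/><path d="M17 404l9 0 17 5 7-1 5-2 4-4 3-9-3-6-18-7-18-14-6-3"/><path d="M379 17l-4 9-12 13-1 3 3 4 52 48 30 19 8 3 8 1 14-2 7-5 21-37 3-16-3-40"/></g>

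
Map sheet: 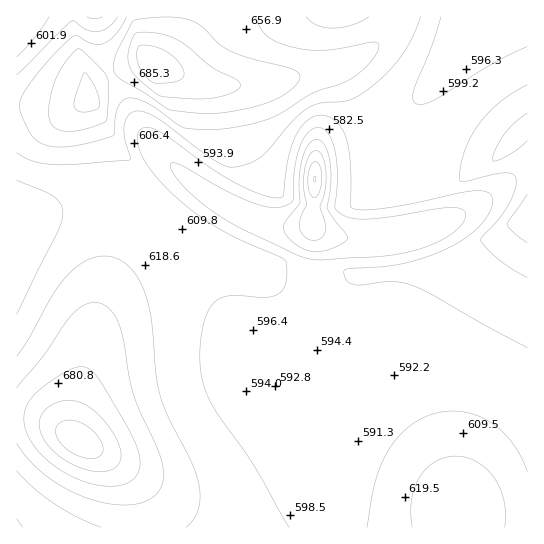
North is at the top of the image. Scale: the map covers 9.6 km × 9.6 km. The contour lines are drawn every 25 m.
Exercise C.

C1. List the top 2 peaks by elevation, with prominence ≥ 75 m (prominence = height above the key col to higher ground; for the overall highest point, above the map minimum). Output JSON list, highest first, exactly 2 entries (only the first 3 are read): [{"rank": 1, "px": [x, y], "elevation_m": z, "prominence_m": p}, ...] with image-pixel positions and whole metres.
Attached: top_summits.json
[{"rank": 1, "px": [79, 442], "elevation_m": 749, "prominence_m": 275}, {"rank": 2, "px": [149, 65], "elevation_m": 743, "prominence_m": 131}]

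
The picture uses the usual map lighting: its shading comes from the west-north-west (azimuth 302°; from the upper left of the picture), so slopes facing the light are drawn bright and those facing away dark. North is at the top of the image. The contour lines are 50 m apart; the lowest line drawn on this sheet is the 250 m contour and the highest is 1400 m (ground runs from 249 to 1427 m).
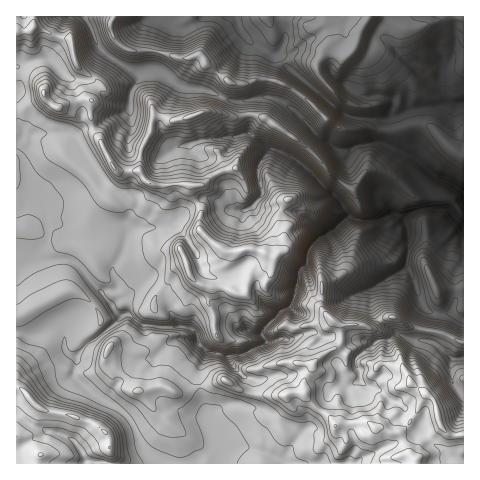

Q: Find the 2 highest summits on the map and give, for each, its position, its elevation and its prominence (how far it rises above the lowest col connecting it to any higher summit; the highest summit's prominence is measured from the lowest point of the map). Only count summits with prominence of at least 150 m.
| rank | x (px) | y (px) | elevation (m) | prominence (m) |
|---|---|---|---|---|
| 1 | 31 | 399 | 1427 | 1178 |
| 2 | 43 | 94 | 1411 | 374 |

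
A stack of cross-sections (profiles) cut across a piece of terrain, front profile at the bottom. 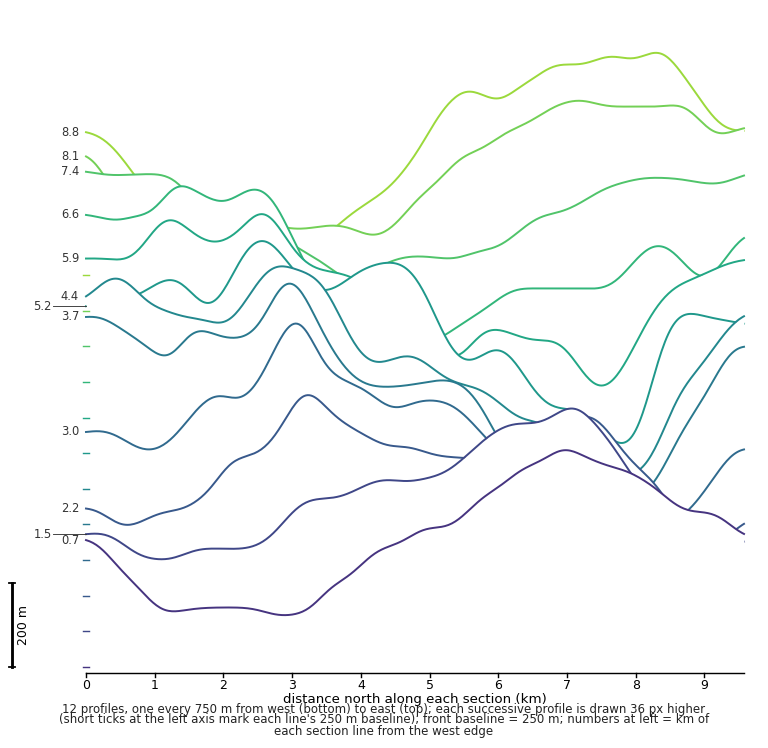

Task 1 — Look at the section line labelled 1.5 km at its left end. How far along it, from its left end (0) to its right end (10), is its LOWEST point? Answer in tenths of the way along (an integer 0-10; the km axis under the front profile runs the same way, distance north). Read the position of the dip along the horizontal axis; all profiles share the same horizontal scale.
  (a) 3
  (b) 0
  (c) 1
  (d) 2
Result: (c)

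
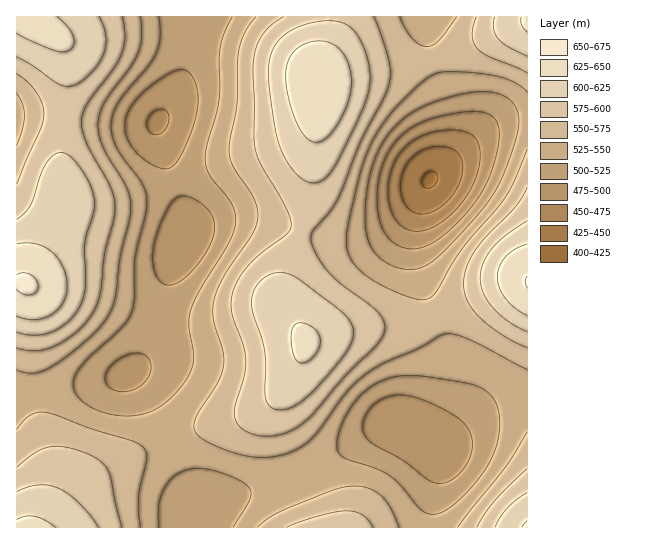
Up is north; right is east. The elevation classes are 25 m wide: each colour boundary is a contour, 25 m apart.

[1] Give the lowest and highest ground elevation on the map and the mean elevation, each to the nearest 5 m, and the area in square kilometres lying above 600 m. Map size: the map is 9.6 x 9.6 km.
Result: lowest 425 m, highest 655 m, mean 555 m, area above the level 16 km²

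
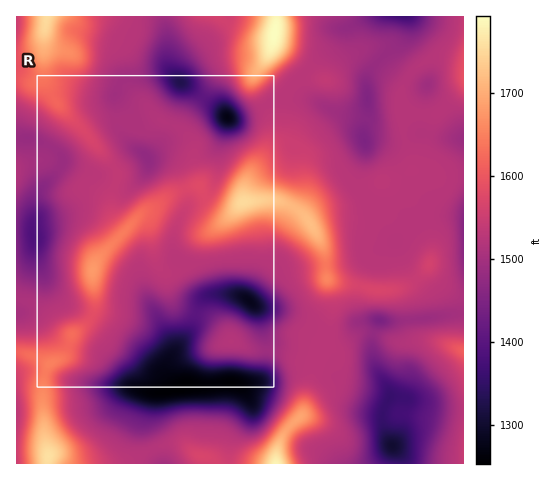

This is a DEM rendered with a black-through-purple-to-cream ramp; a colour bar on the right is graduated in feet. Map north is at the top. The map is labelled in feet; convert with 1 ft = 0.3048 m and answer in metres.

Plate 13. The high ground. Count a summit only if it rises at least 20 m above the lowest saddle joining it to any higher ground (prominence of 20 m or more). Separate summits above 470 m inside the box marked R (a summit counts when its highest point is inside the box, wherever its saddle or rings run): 2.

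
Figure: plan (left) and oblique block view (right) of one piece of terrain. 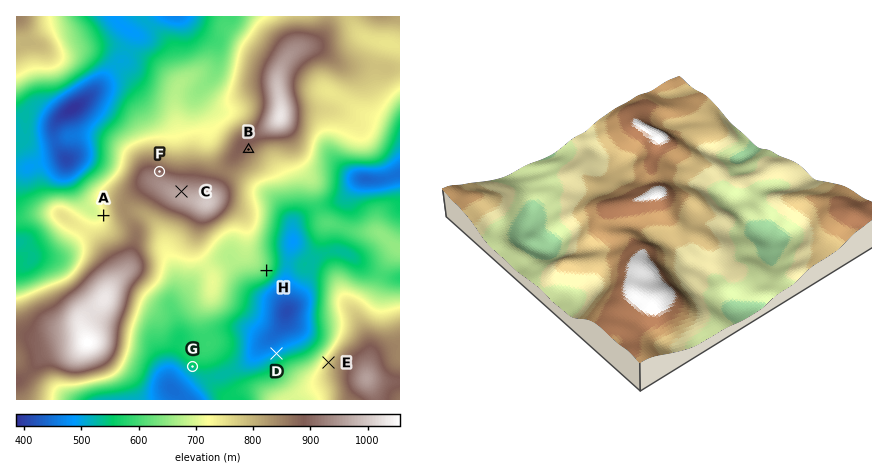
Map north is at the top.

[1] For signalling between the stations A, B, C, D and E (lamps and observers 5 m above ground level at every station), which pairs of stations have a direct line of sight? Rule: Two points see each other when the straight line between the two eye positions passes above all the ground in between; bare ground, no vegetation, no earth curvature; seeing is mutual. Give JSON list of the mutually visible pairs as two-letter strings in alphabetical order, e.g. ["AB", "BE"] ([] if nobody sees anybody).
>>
["BC", "BD", "BE", "DE"]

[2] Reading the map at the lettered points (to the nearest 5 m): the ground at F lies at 900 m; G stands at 545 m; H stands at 610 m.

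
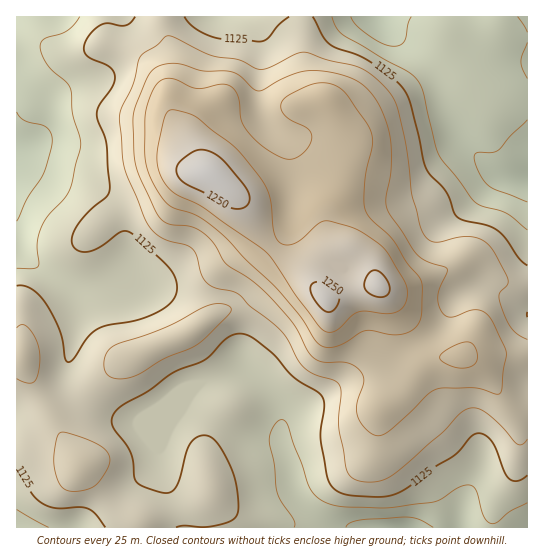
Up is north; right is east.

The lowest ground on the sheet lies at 1055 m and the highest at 1260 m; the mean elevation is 1145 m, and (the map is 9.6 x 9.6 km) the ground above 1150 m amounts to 37.3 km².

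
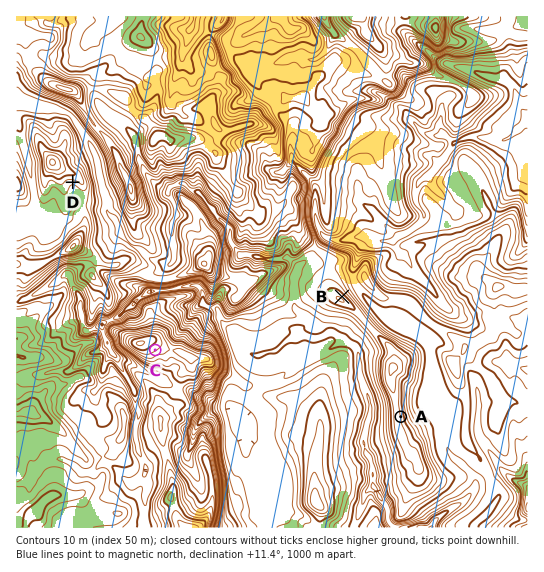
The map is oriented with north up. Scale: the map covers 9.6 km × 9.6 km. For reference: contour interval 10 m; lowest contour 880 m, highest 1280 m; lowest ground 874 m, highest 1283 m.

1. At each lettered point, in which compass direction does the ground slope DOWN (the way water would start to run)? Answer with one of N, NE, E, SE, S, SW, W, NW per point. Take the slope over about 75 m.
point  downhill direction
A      E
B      NE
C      SE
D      S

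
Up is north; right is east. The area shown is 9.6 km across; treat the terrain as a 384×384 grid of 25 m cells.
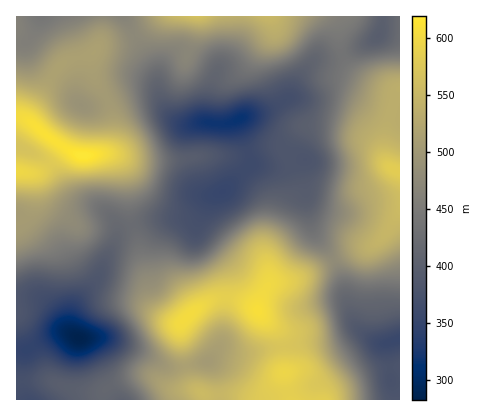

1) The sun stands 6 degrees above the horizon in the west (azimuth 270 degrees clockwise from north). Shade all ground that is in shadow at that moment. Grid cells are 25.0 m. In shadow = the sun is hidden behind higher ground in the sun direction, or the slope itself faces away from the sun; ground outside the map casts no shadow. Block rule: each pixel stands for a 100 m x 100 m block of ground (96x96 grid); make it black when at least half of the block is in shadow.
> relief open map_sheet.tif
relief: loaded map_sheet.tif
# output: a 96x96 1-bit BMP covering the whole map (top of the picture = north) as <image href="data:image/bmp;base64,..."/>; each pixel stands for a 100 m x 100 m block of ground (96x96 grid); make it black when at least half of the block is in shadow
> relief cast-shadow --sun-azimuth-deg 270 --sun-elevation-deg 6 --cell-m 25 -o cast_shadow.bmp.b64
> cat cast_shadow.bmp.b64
<image width="96" height="96" href="data:image/bmp;base64,Qk2+BAAAAAAAAD4AAAAoAAAAYAAAAGAAAAABAAEAAAAAAIAEAAATCwAAEwsAAAIAAAAAAAAA////AAAAAAAAAAAAAAAAAAAAf/8AAAAAAAAAAAAAf/8AAAAAAAAAAAAAf/8AAAAAAAAAAAAAf/8AAAAAAAAAAAAA//8AAAAAAAAAAAAA//8AAAAAAAAAAAAB//4AAAAAAAAAAAAD//4AAAAAAAAAAAAH//wAAAAAAAAAAAAP//wAAAAAAAAAAAAP//gAAAAAAAAAAAAf//gAAAAAAAAAAAAf//gAAAAAAAAAAAAf//gAAAAAAAwAAAAf//gAAAAAAA8AAAAf//gAAAAAAA8AAAAf//gAAAAAAAcAAAAf//AAAAAAAAAAAAAf/+AAAAAAAAAAAAAf/4AAAAAAAAAAAAAf/wAAAAAAAAAAAAAf/gAAAAAAAAAAAAA//AAAAAAAAAAAAAA//AAAAAAAAAAAAAB/+AAAAAAAAAAAAAB/+AAAAAAAAAAAAAB/+AAAAAAAAAAAAAB/+AAAAAAAAAAAAAB/+AAAAAAAAAAAAAB/8AAAAAAAAAAAAAB/8AAAAAAAAAAAAAA/4AAAAAAAAAAAAAA/gAAAAAAAAAAAAAA+AAAAAAAAAAAAAAAAAAAAAAAAAAAAAAAAAAAAAAAAAAAAABwAAAAAAAAAAAAAAD+AAAAAAAAAAAAAAD/AAAAAAAAAAAAAAD/AAAAAAAAAAAAAAD+AAAAAAAAAAAAAAD8AAAAAAAAAAAAAABwAAAAAAAAAAAAAAAAAAAAAAAAAAAAAAAAAAAAAAAAAAAAAAAAAAAAAAAAAAAAAAAAAAAAAAAAAAAAAAAAAAAAAAAAAAAAAAAAAAAAAAAAAAAAAAAAAAAAAAAAAAAAAAAAAAAAAAAAAPAAAAAAAAAAAAAAAf4AAAAAAAAAAAAAA/8AAAAAAAAAAAAAA/+AAAAAAAAAAAAAB//AAAAAAAAAAAAAB//gAAAAAAAAAAAAD//gAAAAAAAAAAAAD//gAAAAAAAAAAAAD//gAAAAAAAAAAAAH//gAAAAAAAAAAAAH//gAAAAAAAAAAAAH//gAAAAAAAAAAAAH//wAAAAAAAAAAAAH//wAAAAAAAAAAAAH//4AAAAAAAAAAAAH//4AAAAAAAAAAAAH//4AAAAAAAAAeAAH//4AAAAAAAAB/AAH//wAAAAAAAAB/AAH//AAAAAAAAAD/AAH/8AAAAAAAAAD+AAP/wAAAAAAAAAB4AAP/AAAAAAAAAAAAAAP+AAAAAAAAAAAAAAP8AAAAAAAAAAAAAAP4AAAAAAAAAAAAAAHwAAAAAAAAAAAAAADAAAAAAAAAAAAAAAAAAAAAAAAAAAAAAAAAAAAAAAAAAAAAAAAAAAAAAAAAAAAAAAAAAAAAAAAAAAAAAAAAAAAAAAAAAAAAAAAAAAAAAAAAAAAAAAAAAAAAAAAAAAAAAAAAAAAAAcAAAAAAAAAAAAAAA/AAAAAAAAAAAAAAA/gAAAAAAAAAAAAAAfgAAAAAAAAAAAAAAfwAAAAAAAAAAAAAAfgAAAAAAAAAAAAAAPAAAAAAAAAAAAAAAAAAAAAAAAAAAAAAAAAAAAAAAAAAAAAAAAAAAA="/>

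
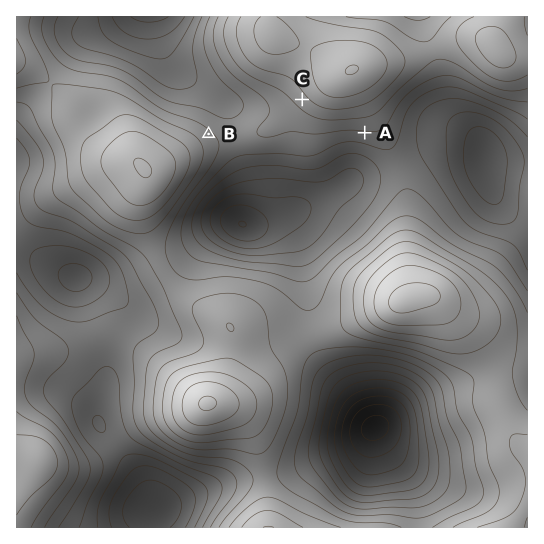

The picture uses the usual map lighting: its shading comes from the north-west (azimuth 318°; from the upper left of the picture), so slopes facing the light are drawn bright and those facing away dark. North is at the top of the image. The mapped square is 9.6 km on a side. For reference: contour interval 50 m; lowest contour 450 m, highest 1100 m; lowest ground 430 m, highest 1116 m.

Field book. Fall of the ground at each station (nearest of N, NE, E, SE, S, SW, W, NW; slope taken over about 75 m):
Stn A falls S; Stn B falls NE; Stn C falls SW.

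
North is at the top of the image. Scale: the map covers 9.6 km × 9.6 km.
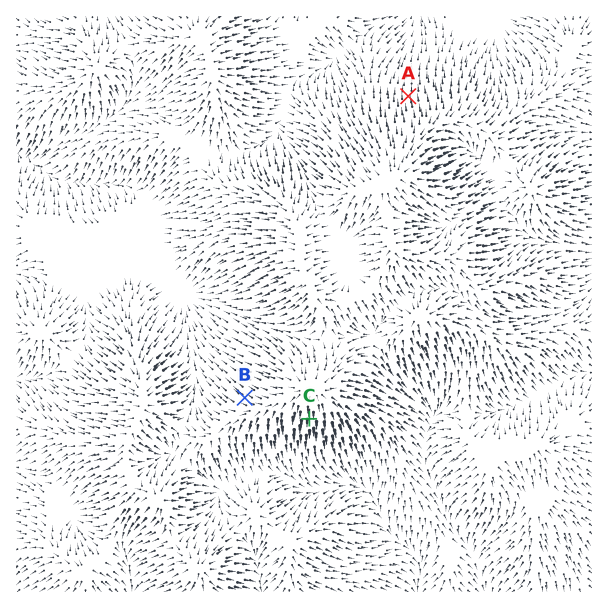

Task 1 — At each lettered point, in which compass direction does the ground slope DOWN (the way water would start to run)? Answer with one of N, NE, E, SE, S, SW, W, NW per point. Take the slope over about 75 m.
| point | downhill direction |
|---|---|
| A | N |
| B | NW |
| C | S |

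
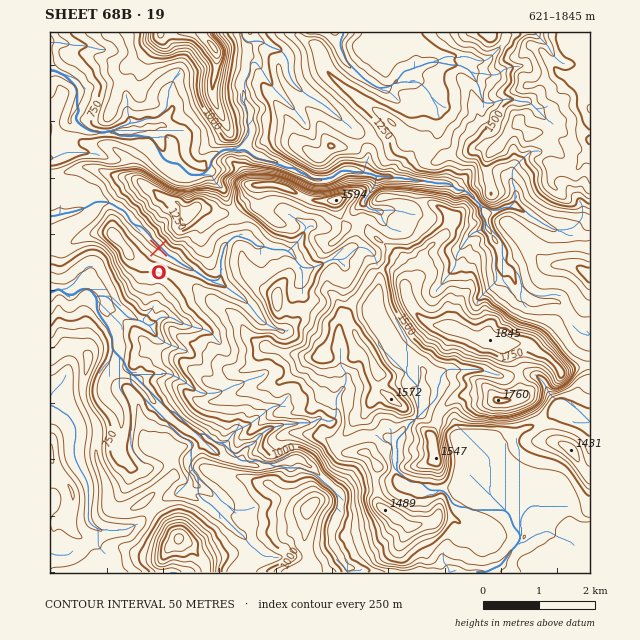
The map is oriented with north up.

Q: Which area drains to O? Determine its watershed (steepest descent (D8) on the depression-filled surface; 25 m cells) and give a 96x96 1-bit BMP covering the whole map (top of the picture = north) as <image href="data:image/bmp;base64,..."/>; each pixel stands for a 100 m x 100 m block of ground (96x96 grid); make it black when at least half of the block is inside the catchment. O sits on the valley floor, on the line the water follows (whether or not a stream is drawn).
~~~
<image width="96" height="96" href="data:image/bmp;base64,Qk2+BAAAAAAAAD4AAAAoAAAAYAAAAGAAAAABAAEAAAAAAIAEAAATCwAAEwsAAAIAAAAAAAAA////AAAAAAAAAAAAAAAAAAAAAAAAAAAAAAAAAAAAAAAAAAAAAAAAAAAAAAAAAAAAAAAAAAAAAAAAAAAAAAAAAAAAAAAAAAAAAAAAAAAAAAAAAAAAAAAAAAAAAAAAAAAAAAAAAAAAAAAAAAAAAAAAAAAAAAAAAAAAAAAAAAAAAAAAAAAAAAAAAAAAAAAAAAAAAAAAAAAAAAAAAAAAAAAAAAAAAAAAAAAAAAAAAAAAAAAAAAAAAAAAAAAAAAAAAAAAAAAAAAAAAAAAAAAAAAAAAAAAAAAAAAAAAAAAAAAAAAAAAAAAAAAAAAAAAAAAAAAAAAAAAAAAAAAAAAAAAAAAAAAAAAAAAAAAAAAAAAAAAAAAAAAAAAAAAAAAAAAAAAAAAAAAAAAAAAAAAAAAAAAAAAAAAAAAAAAAAAAAAAAAAAAAAAAAAAAAAAAAAAAAAAAAAAAAAAAAAAAAAAAAAAAAAAAAAAAAAAAAAAAAAAAAAAAAAAAAAAAAAAAAAAAAAAAAAAAAAAAAAAAAAAAAAAAAAAAAAAAAAAAAAAAAAAAAAAAAAAAAAAAAAAAAAAAAAAAAAAAAAAAAAAAAAAAAAAAAAAAAAAAAAAAAAAAAAAAAAAAAAAAAAAcAAAAAAAAAAAAAAP+AAAAAAAAAAAAAA/+AAAAAAAAAAAAAD//AAAAAAAAAAAAAH//AAAAAAAAAAAAAP//AAAAAAAAAAAAAP//AAAAAAAAAAAAAf//gAAAAAAAAAAAA///4AAAAAAAAAAAD///8AAAAAAAAAAAP///8AAAAAAAAAAAf///+AAAAAAAAAAA/////AAAAAAAAAAB/////AAAAAAAAAAH/////gwAAAAAAAAf/////xwAAAAAAAD///////wAAAAAAAD///////gAAAAAAAB///////AAAAAAAAB//////+AAAAAAAAA//////4AAAAAAAAAf/////wAAAAAAAAAP/////gAAAAAAAAAH/////AAAAAAAAAAD////xAAAAAAAAAAB////wAAAAAAAAAAAwf//gAAAAAAAAAAAAP//gAAAAAAAAAAAAH/wAAAAAAAAAAAAAD/AAAAAAAAAAAAAAD4AAAAAAAAAAAAAAAAAAAAAAAAAAAAAAAAAAAAAAAAAAAAAAAAAAAAAAAAAAAAAAAAAAAAAAAAAAAAAAAAAAAAAAAAAAAAAAAAAAAAAAAAAAAAAAAAAAAAAAAAAAAAAAAAAAAAAAAAAAAAAAAAAAAAAAAAAAAAAAAAAAAAAAAAAAAAAAAAAAAAAAAAAAAAAAAAAAAAAAAAAAAAAAAAAAAAAAAAAAAAAAAAAAAAAAAAAAAAAAAAAAAAAAAAAAAAAAAAAAAAAAAAAAAAAAAAAAAAAAAAAAAAAAAAAAAAAAAAAAAAAAAAAAAAAAAAAAAAAAAAAAAAAAAAAAAAAAAAAAAAAAAAAAAAAAAAAAAAAAAAAAAAAAAAAAAAAAAAAAAAAAAAAAAAAAAAAAAAAAAAAAAAAAAAAAAAAAAAAAAAAAAAAAAAAAAAAAAAAAAAA="/>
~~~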